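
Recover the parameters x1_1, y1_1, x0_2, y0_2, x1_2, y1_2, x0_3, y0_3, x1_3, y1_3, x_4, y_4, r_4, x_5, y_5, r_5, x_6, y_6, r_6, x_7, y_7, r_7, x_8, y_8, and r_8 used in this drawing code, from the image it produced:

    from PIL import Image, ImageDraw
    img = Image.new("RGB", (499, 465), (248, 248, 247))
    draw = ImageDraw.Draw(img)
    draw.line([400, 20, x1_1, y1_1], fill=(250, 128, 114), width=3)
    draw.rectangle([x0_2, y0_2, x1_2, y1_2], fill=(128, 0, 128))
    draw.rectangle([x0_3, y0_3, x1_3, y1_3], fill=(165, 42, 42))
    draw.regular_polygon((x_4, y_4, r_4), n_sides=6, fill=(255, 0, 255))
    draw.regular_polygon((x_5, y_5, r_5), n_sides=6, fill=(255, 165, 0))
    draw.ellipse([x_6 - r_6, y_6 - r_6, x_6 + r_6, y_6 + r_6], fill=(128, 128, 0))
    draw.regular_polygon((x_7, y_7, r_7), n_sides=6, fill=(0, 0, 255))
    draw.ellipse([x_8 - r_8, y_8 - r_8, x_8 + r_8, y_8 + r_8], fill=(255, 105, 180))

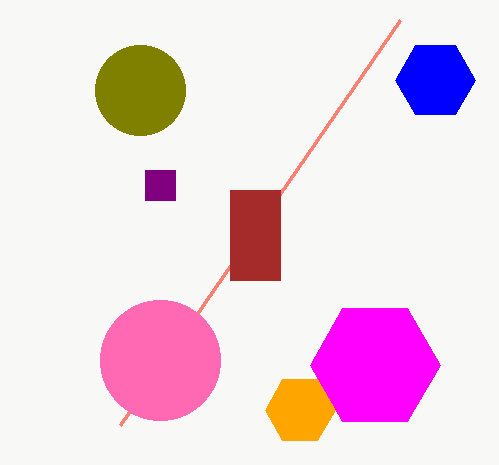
x1_1 = 120
y1_1 = 425
x0_2 = 145
y0_2 = 170
x1_2 = 175
y1_2 = 200
x0_3 = 230
y0_3 = 190
x1_3 = 280
y1_3 = 280
x_4 = 375
y_4 = 365
r_4 = 65
x_5 = 300
y_5 = 410
r_5 = 35
x_6 = 140
y_6 = 90
r_6 = 45
x_7 = 435
y_7 = 80
r_7 = 40
x_8 = 160
y_8 = 360
r_8 = 60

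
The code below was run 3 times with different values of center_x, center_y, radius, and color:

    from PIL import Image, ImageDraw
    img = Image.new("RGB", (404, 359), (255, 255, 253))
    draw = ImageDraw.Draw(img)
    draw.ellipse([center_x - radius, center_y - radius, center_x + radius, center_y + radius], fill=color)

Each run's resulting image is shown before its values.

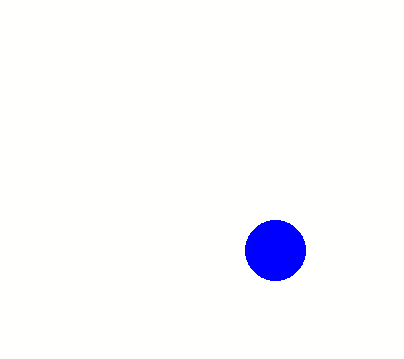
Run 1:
center_x = 275, center_y = 250, radius = 30, color = 'blue'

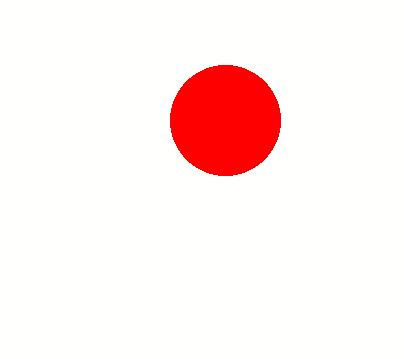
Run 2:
center_x = 225, center_y = 120, radius = 55, color = 'red'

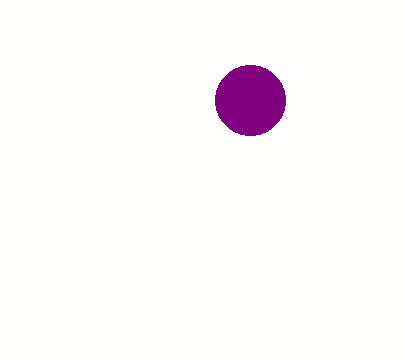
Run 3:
center_x = 250, center_y = 100, radius = 35, color = 'purple'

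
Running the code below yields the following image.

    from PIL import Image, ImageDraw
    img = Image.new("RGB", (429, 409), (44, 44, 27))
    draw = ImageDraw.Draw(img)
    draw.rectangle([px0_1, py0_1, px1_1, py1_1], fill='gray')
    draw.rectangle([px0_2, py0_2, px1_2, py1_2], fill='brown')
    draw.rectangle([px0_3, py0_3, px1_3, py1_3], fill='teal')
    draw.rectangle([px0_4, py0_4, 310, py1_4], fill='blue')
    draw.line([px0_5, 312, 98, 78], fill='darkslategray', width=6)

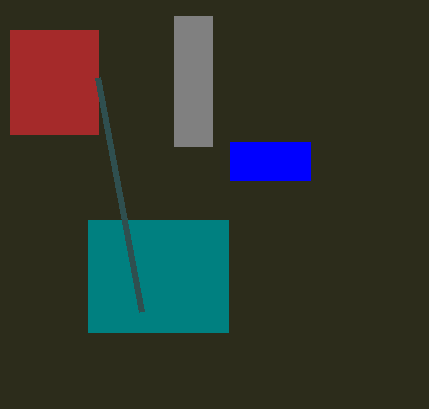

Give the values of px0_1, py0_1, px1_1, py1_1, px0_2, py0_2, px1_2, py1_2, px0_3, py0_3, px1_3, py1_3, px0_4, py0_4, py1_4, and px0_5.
px0_1 = 174; py0_1 = 16; px1_1 = 212; py1_1 = 146; px0_2 = 10; py0_2 = 30; px1_2 = 98; py1_2 = 134; px0_3 = 88; py0_3 = 220; px1_3 = 228; py1_3 = 332; px0_4 = 230; py0_4 = 142; py1_4 = 180; px0_5 = 142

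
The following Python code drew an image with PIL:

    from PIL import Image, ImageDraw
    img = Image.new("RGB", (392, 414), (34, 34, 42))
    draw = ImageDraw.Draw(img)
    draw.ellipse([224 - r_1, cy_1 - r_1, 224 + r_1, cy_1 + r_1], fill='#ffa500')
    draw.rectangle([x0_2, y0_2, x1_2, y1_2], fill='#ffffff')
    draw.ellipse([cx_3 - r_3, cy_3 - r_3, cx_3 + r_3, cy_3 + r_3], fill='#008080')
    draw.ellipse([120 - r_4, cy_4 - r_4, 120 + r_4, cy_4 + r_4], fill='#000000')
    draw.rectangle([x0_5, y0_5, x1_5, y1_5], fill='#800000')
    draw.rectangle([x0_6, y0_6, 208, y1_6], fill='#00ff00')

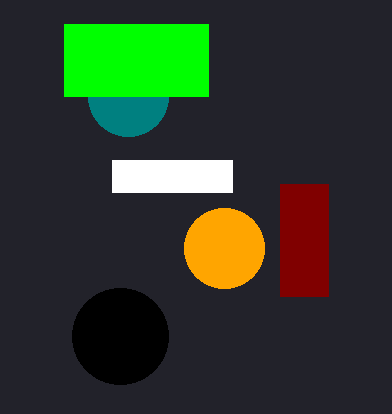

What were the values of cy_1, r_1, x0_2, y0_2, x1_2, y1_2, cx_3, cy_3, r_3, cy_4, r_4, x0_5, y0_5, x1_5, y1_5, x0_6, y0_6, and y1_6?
cy_1 = 248, r_1 = 40, x0_2 = 112, y0_2 = 160, x1_2 = 232, y1_2 = 192, cx_3 = 128, cy_3 = 96, r_3 = 40, cy_4 = 336, r_4 = 48, x0_5 = 280, y0_5 = 184, x1_5 = 328, y1_5 = 296, x0_6 = 64, y0_6 = 24, y1_6 = 96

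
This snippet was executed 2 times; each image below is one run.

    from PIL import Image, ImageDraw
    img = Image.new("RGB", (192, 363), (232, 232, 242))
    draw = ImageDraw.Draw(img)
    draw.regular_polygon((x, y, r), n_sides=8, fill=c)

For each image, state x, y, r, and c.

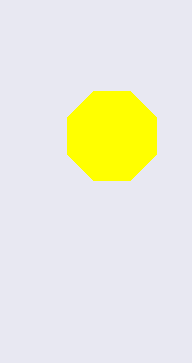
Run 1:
x = 112
y = 136
r = 48
c = 'yellow'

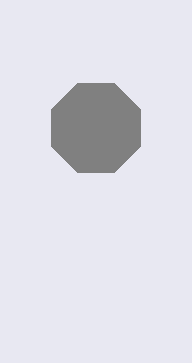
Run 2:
x = 96; y = 128; r = 48; c = 'gray'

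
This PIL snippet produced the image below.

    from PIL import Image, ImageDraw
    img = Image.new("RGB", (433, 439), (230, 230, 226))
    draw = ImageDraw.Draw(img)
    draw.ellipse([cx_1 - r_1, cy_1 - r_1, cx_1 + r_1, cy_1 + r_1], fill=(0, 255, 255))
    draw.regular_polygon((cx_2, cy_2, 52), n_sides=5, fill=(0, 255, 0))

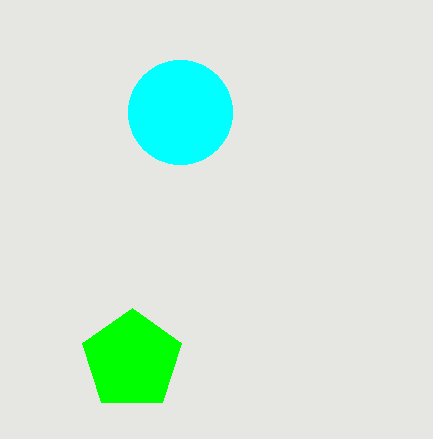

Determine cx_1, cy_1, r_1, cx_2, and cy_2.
cx_1 = 180; cy_1 = 112; r_1 = 52; cx_2 = 132; cy_2 = 360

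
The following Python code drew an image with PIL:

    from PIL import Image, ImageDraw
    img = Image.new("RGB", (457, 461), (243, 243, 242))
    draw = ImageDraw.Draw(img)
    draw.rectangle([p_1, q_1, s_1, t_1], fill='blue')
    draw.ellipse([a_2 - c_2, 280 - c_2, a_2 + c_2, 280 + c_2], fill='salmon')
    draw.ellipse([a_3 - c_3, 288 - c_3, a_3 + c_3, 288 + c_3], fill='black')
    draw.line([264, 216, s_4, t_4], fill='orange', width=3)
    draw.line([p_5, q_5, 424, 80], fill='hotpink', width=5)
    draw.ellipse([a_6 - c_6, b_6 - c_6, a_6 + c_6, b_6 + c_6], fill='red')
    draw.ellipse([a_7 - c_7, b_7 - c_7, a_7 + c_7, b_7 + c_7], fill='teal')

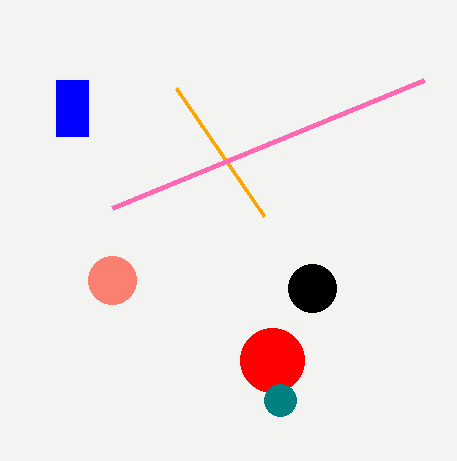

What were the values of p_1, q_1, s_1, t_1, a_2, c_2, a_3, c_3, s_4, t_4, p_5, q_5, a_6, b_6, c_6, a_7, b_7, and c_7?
p_1 = 56
q_1 = 80
s_1 = 88
t_1 = 136
a_2 = 112
c_2 = 24
a_3 = 312
c_3 = 24
s_4 = 176
t_4 = 88
p_5 = 112
q_5 = 208
a_6 = 272
b_6 = 360
c_6 = 32
a_7 = 280
b_7 = 400
c_7 = 16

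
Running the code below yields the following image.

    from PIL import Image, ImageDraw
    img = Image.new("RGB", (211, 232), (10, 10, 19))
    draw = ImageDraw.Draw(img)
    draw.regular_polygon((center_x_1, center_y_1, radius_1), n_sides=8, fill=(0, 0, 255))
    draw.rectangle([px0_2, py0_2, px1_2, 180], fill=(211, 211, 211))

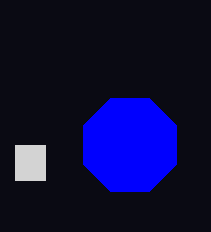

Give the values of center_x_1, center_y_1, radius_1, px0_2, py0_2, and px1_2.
center_x_1 = 130, center_y_1 = 145, radius_1 = 50, px0_2 = 15, py0_2 = 145, px1_2 = 45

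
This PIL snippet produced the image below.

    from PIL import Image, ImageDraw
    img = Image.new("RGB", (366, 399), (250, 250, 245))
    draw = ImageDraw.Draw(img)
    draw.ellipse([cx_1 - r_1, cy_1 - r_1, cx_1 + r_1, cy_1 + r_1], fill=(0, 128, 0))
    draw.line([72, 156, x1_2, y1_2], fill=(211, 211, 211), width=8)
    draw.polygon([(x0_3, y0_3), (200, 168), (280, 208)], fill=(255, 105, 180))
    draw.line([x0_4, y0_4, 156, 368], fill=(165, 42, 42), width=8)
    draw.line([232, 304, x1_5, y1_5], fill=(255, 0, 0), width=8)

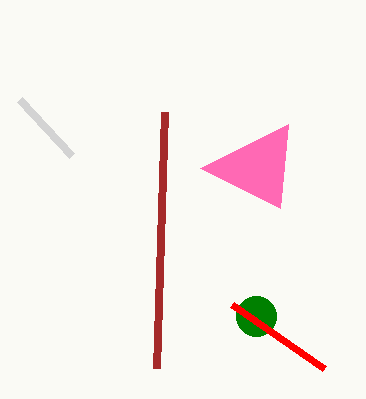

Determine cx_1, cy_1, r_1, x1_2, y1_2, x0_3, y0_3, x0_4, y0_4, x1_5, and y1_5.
cx_1 = 256; cy_1 = 316; r_1 = 20; x1_2 = 20; y1_2 = 100; x0_3 = 288; y0_3 = 124; x0_4 = 164; y0_4 = 112; x1_5 = 324; y1_5 = 368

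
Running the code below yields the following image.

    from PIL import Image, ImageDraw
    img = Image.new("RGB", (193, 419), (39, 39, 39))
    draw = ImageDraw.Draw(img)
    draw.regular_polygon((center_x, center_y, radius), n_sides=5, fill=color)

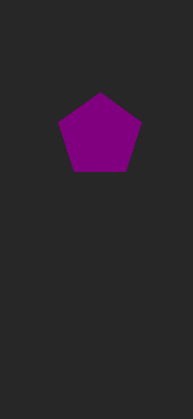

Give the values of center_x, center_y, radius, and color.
center_x = 100; center_y = 136; radius = 44; color = 'purple'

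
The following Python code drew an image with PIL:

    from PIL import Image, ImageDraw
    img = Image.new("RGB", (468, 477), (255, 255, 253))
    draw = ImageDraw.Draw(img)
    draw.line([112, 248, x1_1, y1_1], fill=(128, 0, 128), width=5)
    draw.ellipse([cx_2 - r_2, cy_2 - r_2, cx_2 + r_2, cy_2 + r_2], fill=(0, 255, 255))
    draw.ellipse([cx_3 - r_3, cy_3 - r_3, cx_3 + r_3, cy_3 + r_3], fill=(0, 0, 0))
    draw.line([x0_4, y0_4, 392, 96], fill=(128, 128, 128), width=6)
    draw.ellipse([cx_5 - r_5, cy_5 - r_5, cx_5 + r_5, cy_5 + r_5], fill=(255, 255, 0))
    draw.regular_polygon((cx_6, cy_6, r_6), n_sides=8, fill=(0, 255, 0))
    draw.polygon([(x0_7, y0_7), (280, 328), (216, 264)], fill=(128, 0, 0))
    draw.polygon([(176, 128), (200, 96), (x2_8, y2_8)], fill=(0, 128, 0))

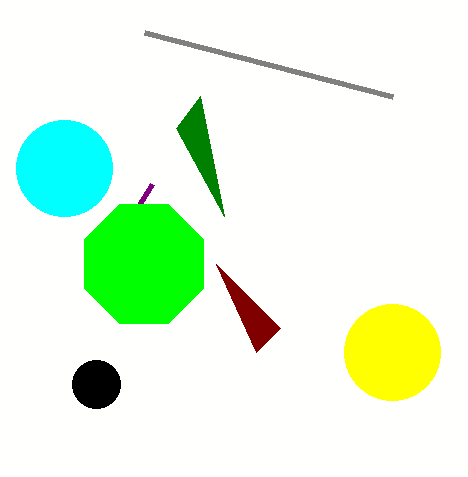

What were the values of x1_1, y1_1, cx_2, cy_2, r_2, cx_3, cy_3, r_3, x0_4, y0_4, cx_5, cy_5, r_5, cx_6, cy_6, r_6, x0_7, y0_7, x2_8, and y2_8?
x1_1 = 152, y1_1 = 184, cx_2 = 64, cy_2 = 168, r_2 = 48, cx_3 = 96, cy_3 = 384, r_3 = 24, x0_4 = 144, y0_4 = 32, cx_5 = 392, cy_5 = 352, r_5 = 48, cx_6 = 144, cy_6 = 264, r_6 = 64, x0_7 = 256, y0_7 = 352, x2_8 = 224, y2_8 = 216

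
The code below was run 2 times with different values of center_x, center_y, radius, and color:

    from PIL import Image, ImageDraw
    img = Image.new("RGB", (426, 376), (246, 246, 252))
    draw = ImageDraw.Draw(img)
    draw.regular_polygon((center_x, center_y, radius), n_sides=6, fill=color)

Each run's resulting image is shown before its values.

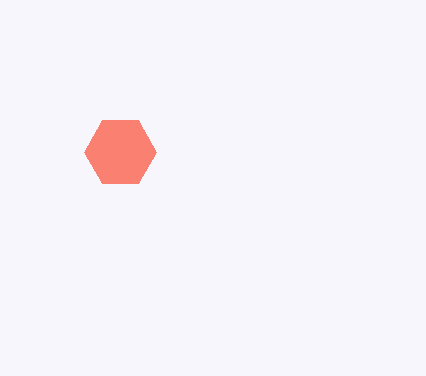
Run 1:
center_x = 120
center_y = 152
radius = 36
color = 'salmon'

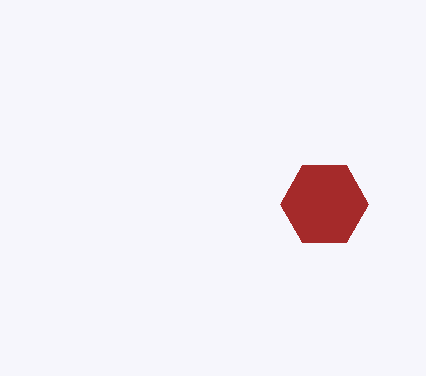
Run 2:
center_x = 324, center_y = 204, radius = 44, color = 'brown'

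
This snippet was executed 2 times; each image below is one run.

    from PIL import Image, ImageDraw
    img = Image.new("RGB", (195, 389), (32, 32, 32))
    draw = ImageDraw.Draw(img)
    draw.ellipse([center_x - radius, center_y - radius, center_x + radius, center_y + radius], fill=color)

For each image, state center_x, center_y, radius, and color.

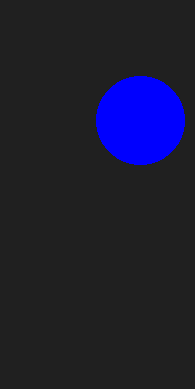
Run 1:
center_x = 140; center_y = 120; radius = 44; color = 'blue'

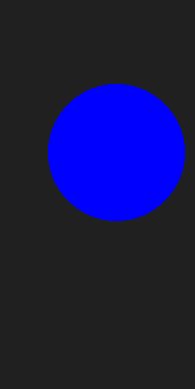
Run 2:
center_x = 116, center_y = 152, radius = 68, color = 'blue'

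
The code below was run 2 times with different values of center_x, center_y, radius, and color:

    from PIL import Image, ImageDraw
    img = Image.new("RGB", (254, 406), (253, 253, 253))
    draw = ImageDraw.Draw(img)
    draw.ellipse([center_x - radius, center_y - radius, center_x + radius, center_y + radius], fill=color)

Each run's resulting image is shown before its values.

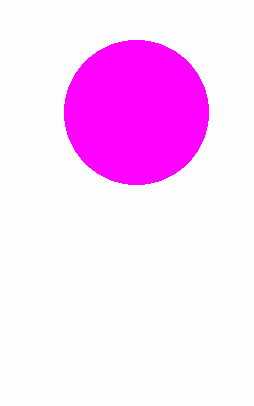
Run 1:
center_x = 136
center_y = 112
radius = 72
color = 'magenta'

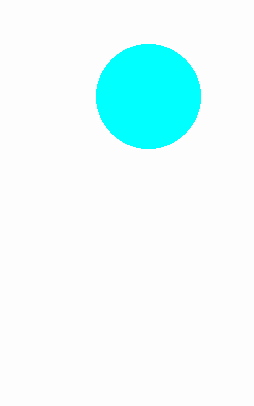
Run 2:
center_x = 148; center_y = 96; radius = 52; color = 'cyan'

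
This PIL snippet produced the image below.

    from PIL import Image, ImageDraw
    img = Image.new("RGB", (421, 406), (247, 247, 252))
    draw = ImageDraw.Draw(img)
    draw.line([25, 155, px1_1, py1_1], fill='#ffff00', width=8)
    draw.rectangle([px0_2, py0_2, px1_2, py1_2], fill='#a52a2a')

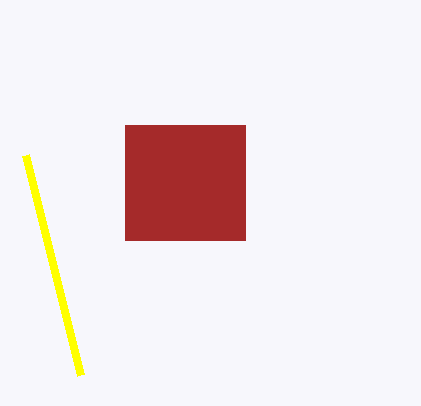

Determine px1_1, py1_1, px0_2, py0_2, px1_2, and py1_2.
px1_1 = 80, py1_1 = 375, px0_2 = 125, py0_2 = 125, px1_2 = 245, py1_2 = 240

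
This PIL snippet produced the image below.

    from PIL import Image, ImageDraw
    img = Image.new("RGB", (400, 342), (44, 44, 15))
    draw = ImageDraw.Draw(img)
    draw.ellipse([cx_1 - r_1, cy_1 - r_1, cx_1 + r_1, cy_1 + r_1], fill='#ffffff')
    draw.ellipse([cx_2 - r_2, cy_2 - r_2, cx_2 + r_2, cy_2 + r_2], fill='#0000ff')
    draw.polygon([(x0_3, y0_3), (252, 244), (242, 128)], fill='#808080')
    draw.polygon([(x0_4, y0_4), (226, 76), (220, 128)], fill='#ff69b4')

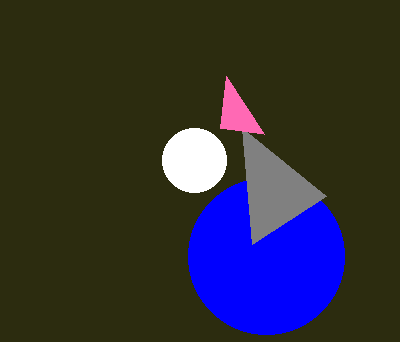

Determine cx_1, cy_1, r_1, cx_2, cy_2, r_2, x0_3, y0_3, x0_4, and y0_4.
cx_1 = 194; cy_1 = 160; r_1 = 32; cx_2 = 266; cy_2 = 256; r_2 = 78; x0_3 = 326; y0_3 = 196; x0_4 = 264; y0_4 = 134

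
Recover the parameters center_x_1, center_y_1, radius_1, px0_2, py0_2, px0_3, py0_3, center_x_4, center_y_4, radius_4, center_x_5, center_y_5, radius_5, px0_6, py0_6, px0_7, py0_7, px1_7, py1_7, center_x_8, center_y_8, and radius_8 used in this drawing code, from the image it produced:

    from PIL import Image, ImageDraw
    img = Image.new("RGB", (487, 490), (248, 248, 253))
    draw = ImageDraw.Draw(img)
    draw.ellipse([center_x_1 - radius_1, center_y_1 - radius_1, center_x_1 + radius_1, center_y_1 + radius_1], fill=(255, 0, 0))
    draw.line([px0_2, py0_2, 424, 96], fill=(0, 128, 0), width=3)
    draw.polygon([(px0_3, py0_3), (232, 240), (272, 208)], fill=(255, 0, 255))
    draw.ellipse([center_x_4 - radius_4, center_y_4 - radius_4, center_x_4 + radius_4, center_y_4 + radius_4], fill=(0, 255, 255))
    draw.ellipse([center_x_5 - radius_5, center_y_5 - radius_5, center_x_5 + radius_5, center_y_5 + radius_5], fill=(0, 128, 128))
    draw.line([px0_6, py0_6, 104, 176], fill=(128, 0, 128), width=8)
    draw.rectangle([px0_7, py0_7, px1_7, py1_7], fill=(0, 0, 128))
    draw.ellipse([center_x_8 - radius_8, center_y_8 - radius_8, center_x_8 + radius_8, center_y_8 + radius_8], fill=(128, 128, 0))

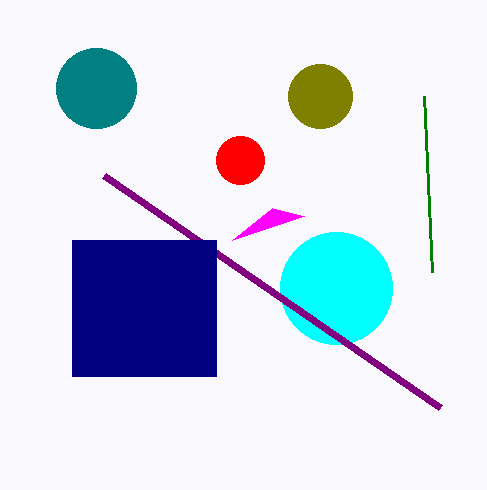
center_x_1 = 240
center_y_1 = 160
radius_1 = 24
px0_2 = 432
py0_2 = 272
px0_3 = 304
py0_3 = 216
center_x_4 = 336
center_y_4 = 288
radius_4 = 56
center_x_5 = 96
center_y_5 = 88
radius_5 = 40
px0_6 = 440
py0_6 = 408
px0_7 = 72
py0_7 = 240
px1_7 = 216
py1_7 = 376
center_x_8 = 320
center_y_8 = 96
radius_8 = 32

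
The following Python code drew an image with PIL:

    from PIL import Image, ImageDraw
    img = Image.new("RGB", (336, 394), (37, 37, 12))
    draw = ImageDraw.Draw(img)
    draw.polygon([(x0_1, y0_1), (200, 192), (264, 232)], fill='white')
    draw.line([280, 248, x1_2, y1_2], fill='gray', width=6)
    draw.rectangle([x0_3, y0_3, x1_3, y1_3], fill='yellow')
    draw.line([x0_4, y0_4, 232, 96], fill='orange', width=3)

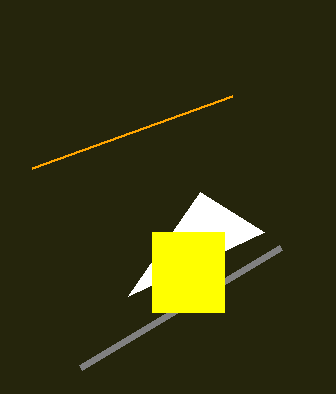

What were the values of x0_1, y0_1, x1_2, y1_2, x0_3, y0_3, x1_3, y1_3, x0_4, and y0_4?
x0_1 = 128; y0_1 = 296; x1_2 = 80; y1_2 = 368; x0_3 = 152; y0_3 = 232; x1_3 = 224; y1_3 = 312; x0_4 = 32; y0_4 = 168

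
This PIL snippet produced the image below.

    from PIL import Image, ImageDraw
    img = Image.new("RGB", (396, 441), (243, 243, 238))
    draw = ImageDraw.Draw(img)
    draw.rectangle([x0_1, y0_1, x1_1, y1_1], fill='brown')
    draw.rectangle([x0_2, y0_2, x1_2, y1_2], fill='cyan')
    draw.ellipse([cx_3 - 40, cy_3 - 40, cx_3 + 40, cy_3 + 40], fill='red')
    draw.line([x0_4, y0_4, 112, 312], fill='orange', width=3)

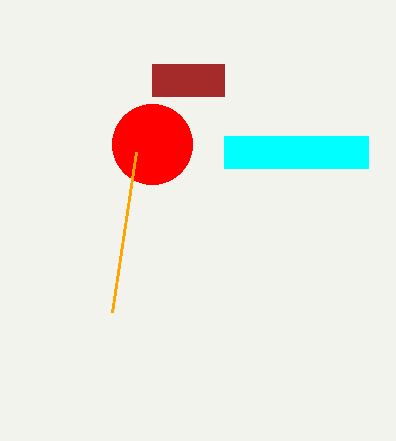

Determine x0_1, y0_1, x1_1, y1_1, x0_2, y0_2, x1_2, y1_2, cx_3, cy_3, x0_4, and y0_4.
x0_1 = 152, y0_1 = 64, x1_1 = 224, y1_1 = 96, x0_2 = 224, y0_2 = 136, x1_2 = 368, y1_2 = 168, cx_3 = 152, cy_3 = 144, x0_4 = 136, y0_4 = 152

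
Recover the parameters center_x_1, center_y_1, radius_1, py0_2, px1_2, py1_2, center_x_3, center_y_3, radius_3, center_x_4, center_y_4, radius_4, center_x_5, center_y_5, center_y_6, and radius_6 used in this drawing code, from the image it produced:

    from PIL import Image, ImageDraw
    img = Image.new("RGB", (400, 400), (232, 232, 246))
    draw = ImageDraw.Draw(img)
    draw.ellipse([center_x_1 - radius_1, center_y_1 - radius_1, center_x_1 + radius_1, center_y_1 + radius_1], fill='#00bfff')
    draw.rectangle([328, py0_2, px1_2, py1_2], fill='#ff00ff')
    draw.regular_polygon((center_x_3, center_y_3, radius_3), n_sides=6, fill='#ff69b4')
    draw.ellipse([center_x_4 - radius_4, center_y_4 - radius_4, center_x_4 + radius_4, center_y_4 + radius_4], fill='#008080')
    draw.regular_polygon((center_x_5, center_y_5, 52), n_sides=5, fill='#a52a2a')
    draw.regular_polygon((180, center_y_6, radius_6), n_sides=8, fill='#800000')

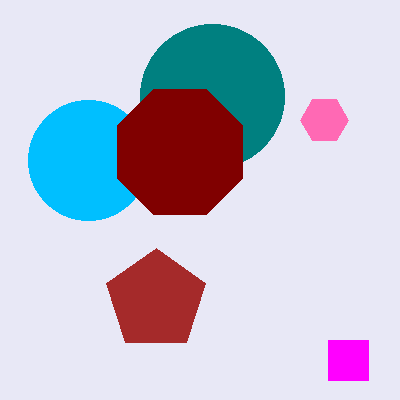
center_x_1 = 88, center_y_1 = 160, radius_1 = 60, py0_2 = 340, px1_2 = 368, py1_2 = 380, center_x_3 = 324, center_y_3 = 120, radius_3 = 24, center_x_4 = 212, center_y_4 = 96, radius_4 = 72, center_x_5 = 156, center_y_5 = 300, center_y_6 = 152, radius_6 = 68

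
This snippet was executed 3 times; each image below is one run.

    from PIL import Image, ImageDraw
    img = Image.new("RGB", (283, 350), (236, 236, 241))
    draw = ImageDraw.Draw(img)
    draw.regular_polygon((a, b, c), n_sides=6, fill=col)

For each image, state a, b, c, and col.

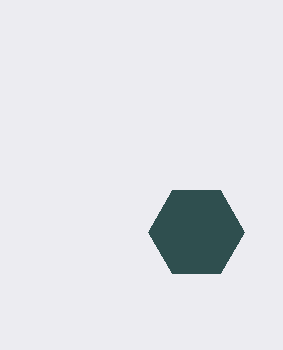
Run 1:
a = 196
b = 232
c = 48
col = 'darkslategray'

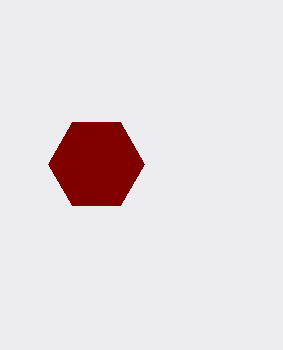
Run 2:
a = 96
b = 164
c = 48
col = 'maroon'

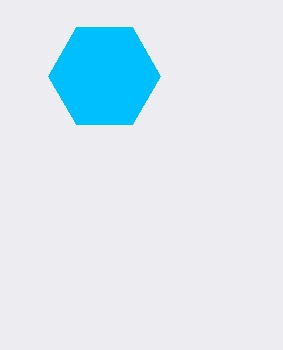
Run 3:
a = 104
b = 76
c = 56
col = 'deepskyblue'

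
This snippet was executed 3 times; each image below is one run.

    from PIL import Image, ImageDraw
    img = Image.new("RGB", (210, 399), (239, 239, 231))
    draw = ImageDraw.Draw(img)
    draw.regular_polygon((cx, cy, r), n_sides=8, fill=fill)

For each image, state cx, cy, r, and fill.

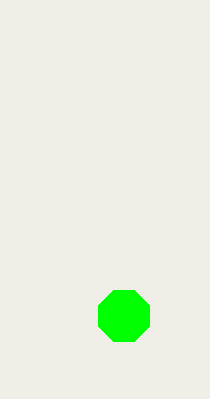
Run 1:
cx = 124, cy = 316, r = 28, fill = 'lime'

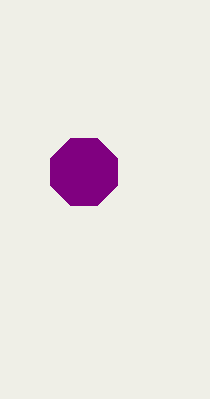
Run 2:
cx = 84
cy = 172
r = 36
fill = 'purple'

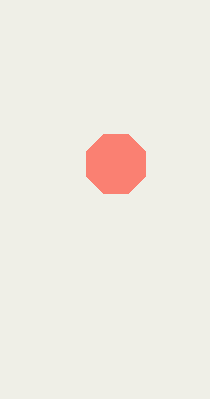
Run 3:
cx = 116
cy = 164
r = 32
fill = 'salmon'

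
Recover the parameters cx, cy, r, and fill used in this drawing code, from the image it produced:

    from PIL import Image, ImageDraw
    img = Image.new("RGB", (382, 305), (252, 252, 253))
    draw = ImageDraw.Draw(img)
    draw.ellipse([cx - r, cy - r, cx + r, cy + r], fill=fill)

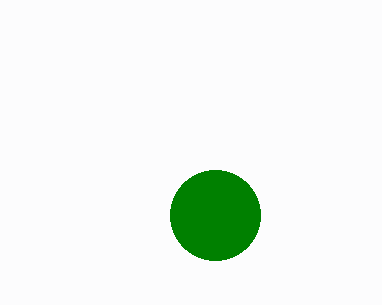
cx = 215, cy = 215, r = 45, fill = 'green'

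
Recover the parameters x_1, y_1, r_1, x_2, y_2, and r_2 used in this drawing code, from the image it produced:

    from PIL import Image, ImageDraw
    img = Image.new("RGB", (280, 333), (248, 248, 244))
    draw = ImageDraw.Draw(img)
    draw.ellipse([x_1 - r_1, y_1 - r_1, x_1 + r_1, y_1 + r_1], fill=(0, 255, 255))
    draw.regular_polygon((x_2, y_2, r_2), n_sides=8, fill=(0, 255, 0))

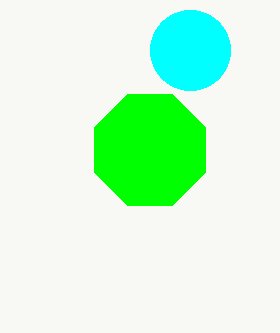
x_1 = 190; y_1 = 50; r_1 = 40; x_2 = 150; y_2 = 150; r_2 = 60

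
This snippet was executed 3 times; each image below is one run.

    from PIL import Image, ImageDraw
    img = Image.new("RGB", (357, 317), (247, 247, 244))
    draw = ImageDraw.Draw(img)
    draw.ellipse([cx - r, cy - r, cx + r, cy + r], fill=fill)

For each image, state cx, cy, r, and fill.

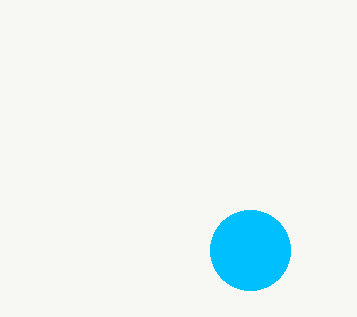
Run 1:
cx = 250
cy = 250
r = 40
fill = 'deepskyblue'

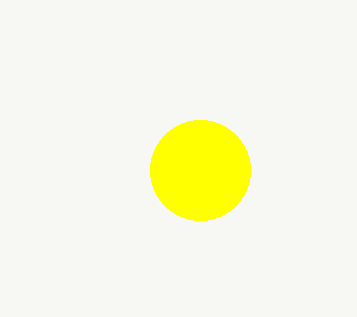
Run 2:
cx = 200, cy = 170, r = 50, fill = 'yellow'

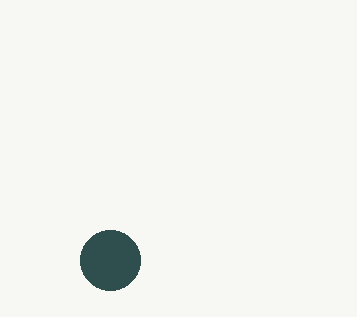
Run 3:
cx = 110; cy = 260; r = 30; fill = 'darkslategray'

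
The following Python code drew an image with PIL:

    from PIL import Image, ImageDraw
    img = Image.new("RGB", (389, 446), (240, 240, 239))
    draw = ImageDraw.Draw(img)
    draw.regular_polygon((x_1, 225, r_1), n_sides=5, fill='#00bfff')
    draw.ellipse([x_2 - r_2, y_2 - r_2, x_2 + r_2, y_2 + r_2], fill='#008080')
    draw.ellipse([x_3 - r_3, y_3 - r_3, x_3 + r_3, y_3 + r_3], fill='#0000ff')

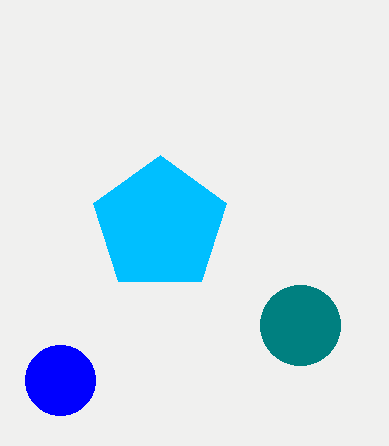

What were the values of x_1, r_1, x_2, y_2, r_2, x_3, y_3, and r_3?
x_1 = 160
r_1 = 70
x_2 = 300
y_2 = 325
r_2 = 40
x_3 = 60
y_3 = 380
r_3 = 35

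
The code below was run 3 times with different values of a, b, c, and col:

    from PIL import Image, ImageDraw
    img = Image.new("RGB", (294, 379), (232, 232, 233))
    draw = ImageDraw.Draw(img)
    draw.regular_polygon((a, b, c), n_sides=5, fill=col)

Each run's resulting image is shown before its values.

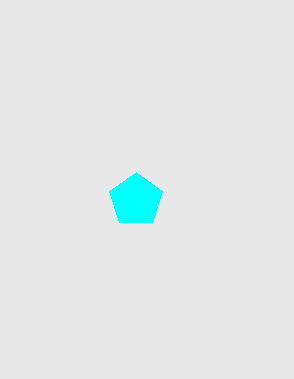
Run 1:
a = 136
b = 200
c = 28
col = 'cyan'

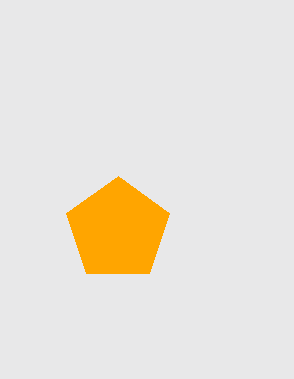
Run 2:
a = 118, b = 230, c = 54, col = 'orange'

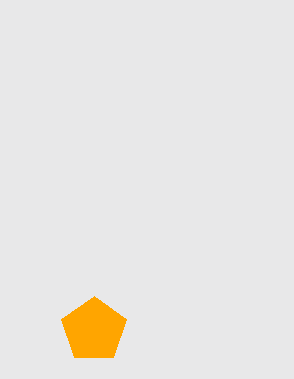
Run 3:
a = 94
b = 330
c = 34
col = 'orange'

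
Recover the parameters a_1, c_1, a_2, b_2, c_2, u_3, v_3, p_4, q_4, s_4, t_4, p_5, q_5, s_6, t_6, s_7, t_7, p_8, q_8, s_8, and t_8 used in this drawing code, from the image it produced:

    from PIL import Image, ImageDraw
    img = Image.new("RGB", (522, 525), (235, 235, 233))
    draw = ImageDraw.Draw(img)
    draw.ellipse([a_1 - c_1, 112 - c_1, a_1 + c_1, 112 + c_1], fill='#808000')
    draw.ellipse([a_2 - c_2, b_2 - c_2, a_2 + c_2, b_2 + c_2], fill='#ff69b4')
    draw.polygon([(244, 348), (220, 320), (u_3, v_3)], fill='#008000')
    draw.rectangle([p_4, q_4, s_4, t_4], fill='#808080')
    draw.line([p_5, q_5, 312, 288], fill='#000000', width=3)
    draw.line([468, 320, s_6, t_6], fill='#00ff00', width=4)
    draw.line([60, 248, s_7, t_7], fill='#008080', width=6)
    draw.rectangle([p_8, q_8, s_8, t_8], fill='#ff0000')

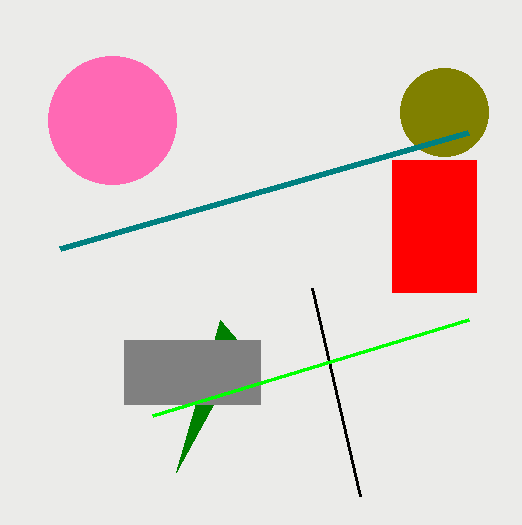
a_1 = 444, c_1 = 44, a_2 = 112, b_2 = 120, c_2 = 64, u_3 = 176, v_3 = 472, p_4 = 124, q_4 = 340, s_4 = 260, t_4 = 404, p_5 = 360, q_5 = 496, s_6 = 152, t_6 = 416, s_7 = 468, t_7 = 132, p_8 = 392, q_8 = 160, s_8 = 476, t_8 = 292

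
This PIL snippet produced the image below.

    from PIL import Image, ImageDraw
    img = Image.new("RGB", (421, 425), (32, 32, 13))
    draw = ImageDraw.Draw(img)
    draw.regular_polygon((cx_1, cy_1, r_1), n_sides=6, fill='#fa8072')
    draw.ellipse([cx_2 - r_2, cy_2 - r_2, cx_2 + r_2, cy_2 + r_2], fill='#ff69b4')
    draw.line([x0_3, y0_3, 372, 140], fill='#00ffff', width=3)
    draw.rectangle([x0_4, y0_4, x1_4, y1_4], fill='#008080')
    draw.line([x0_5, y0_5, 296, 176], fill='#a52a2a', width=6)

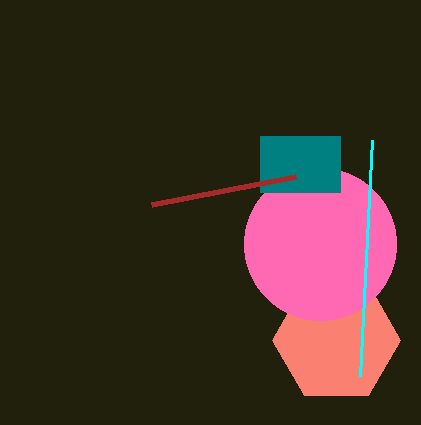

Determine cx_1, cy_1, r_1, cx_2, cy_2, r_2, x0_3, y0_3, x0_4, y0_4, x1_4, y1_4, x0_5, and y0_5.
cx_1 = 336
cy_1 = 340
r_1 = 64
cx_2 = 320
cy_2 = 244
r_2 = 76
x0_3 = 360
y0_3 = 376
x0_4 = 260
y0_4 = 136
x1_4 = 340
y1_4 = 192
x0_5 = 152
y0_5 = 204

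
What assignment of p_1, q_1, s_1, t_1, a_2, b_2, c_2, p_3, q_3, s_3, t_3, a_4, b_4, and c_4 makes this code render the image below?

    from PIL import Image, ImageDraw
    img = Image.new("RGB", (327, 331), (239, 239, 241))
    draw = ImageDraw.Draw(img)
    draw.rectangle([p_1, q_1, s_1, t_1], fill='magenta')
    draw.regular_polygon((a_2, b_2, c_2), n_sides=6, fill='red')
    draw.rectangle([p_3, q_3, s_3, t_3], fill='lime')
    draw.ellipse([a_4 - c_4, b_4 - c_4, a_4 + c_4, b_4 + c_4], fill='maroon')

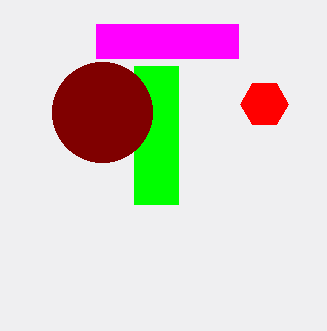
p_1 = 96, q_1 = 24, s_1 = 238, t_1 = 58, a_2 = 264, b_2 = 104, c_2 = 24, p_3 = 134, q_3 = 66, s_3 = 178, t_3 = 204, a_4 = 102, b_4 = 112, c_4 = 50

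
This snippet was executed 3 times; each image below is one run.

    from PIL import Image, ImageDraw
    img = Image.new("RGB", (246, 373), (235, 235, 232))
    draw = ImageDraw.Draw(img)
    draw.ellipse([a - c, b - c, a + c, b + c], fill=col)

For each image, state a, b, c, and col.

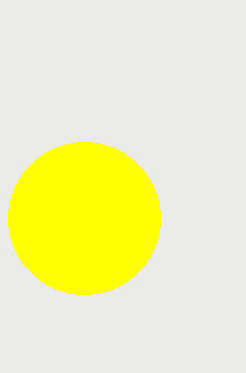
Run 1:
a = 84
b = 218
c = 76
col = 'yellow'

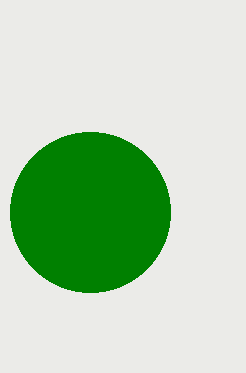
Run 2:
a = 90
b = 212
c = 80
col = 'green'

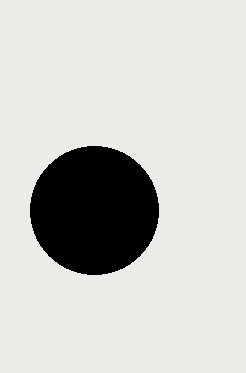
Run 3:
a = 94, b = 210, c = 64, col = 'black'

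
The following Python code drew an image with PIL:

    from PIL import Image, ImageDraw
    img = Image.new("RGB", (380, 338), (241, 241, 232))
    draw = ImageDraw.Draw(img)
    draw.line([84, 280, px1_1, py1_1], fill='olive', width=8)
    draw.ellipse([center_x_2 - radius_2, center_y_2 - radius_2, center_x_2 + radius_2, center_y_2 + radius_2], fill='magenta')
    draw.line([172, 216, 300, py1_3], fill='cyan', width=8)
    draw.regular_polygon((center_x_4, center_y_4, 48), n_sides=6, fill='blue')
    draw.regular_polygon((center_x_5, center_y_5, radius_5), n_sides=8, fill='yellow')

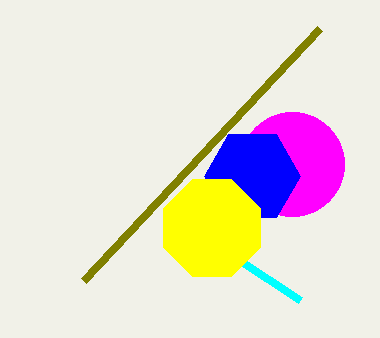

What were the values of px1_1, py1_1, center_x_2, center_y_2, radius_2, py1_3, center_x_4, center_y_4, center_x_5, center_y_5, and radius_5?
px1_1 = 320; py1_1 = 28; center_x_2 = 292; center_y_2 = 164; radius_2 = 52; py1_3 = 300; center_x_4 = 252; center_y_4 = 176; center_x_5 = 212; center_y_5 = 228; radius_5 = 52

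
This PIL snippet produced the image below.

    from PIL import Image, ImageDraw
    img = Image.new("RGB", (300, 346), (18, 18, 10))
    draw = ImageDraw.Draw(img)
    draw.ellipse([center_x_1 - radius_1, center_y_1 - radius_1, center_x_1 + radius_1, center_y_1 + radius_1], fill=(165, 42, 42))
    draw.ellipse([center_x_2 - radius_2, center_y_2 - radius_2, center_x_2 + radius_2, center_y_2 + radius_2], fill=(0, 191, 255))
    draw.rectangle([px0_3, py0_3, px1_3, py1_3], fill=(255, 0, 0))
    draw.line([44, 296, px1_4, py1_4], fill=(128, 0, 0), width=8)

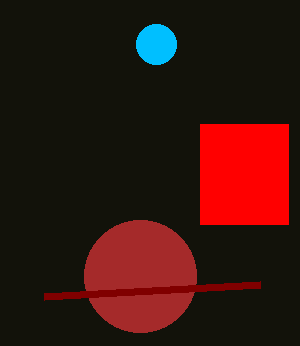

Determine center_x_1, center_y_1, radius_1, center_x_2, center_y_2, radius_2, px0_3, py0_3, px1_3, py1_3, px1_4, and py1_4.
center_x_1 = 140, center_y_1 = 276, radius_1 = 56, center_x_2 = 156, center_y_2 = 44, radius_2 = 20, px0_3 = 200, py0_3 = 124, px1_3 = 288, py1_3 = 224, px1_4 = 260, py1_4 = 284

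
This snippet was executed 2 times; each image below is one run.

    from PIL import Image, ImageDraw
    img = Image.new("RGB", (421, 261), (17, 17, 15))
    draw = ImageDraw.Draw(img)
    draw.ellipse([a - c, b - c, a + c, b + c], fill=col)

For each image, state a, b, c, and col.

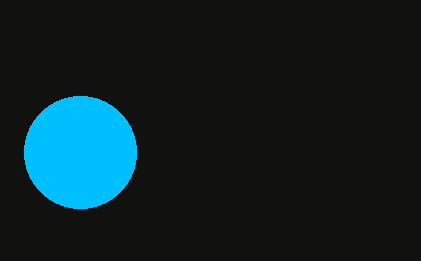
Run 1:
a = 80
b = 152
c = 56
col = 'deepskyblue'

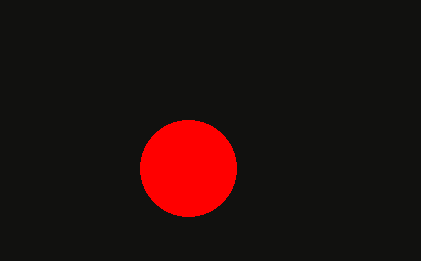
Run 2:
a = 188, b = 168, c = 48, col = 'red'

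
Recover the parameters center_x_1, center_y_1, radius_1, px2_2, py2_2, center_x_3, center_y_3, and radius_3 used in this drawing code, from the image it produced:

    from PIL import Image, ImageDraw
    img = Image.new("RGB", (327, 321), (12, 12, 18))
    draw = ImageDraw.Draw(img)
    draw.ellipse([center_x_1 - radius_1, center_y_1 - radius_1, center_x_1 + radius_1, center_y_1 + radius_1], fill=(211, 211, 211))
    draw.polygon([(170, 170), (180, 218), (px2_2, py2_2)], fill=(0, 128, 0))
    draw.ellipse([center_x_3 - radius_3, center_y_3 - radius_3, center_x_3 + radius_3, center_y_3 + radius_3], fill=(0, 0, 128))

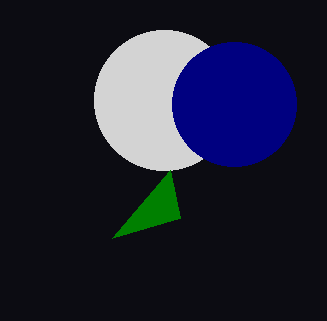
center_x_1 = 164
center_y_1 = 100
radius_1 = 70
px2_2 = 112
py2_2 = 238
center_x_3 = 234
center_y_3 = 104
radius_3 = 62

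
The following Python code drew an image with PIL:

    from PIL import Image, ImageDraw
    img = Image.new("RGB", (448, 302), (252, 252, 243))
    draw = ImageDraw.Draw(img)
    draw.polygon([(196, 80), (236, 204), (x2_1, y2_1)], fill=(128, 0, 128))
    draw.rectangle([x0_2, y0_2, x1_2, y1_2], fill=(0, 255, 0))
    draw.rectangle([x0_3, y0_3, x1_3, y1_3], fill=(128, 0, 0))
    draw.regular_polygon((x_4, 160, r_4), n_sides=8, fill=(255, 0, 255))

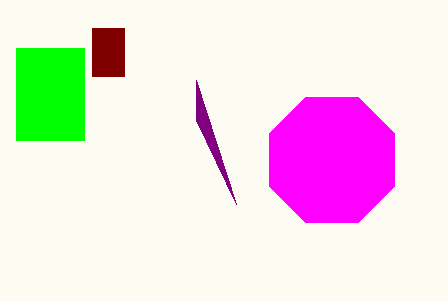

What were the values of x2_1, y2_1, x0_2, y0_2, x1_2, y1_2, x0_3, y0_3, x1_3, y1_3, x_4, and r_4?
x2_1 = 196
y2_1 = 120
x0_2 = 16
y0_2 = 48
x1_2 = 84
y1_2 = 140
x0_3 = 92
y0_3 = 28
x1_3 = 124
y1_3 = 76
x_4 = 332
r_4 = 68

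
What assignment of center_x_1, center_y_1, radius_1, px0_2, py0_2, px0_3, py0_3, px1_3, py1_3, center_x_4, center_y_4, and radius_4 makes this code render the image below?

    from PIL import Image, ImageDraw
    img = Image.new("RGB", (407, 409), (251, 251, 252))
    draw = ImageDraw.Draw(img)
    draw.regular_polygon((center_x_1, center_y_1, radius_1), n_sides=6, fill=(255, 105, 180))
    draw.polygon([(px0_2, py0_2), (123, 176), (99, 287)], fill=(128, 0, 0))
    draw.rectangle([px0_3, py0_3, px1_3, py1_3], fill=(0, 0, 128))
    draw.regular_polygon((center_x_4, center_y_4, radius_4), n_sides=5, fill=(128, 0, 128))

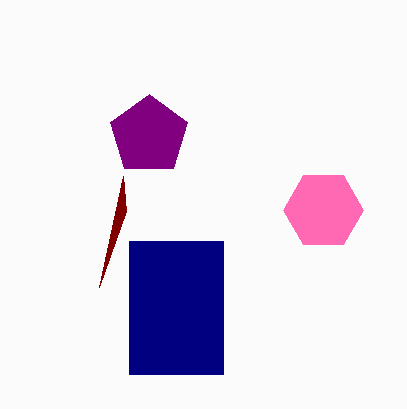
center_x_1 = 323; center_y_1 = 210; radius_1 = 40; px0_2 = 126; py0_2 = 211; px0_3 = 129; py0_3 = 241; px1_3 = 223; py1_3 = 374; center_x_4 = 149; center_y_4 = 135; radius_4 = 41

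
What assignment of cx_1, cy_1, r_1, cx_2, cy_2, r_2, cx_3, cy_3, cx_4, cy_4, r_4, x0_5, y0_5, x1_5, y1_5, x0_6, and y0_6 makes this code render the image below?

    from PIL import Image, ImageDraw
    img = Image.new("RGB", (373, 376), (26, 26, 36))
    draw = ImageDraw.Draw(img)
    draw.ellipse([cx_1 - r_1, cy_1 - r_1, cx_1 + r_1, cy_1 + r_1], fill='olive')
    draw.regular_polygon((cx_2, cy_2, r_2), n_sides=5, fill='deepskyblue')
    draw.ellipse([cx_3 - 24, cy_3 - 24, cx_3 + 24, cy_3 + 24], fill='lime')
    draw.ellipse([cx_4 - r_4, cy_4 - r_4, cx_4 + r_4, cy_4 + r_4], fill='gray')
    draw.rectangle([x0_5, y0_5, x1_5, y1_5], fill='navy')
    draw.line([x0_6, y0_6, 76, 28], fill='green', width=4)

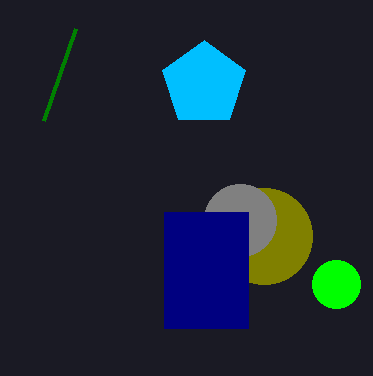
cx_1 = 264
cy_1 = 236
r_1 = 48
cx_2 = 204
cy_2 = 84
r_2 = 44
cx_3 = 336
cy_3 = 284
cx_4 = 240
cy_4 = 220
r_4 = 36
x0_5 = 164
y0_5 = 212
x1_5 = 248
y1_5 = 328
x0_6 = 44
y0_6 = 120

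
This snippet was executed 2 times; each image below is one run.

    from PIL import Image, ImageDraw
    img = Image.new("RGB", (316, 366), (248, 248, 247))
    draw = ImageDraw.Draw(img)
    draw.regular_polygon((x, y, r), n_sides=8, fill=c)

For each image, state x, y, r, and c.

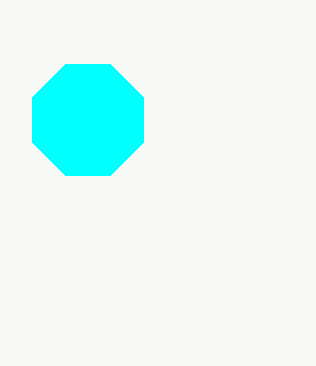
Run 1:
x = 88, y = 120, r = 60, c = 'cyan'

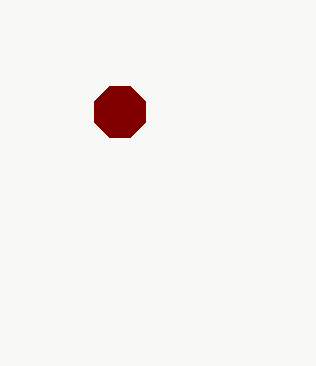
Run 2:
x = 120; y = 112; r = 28; c = 'maroon'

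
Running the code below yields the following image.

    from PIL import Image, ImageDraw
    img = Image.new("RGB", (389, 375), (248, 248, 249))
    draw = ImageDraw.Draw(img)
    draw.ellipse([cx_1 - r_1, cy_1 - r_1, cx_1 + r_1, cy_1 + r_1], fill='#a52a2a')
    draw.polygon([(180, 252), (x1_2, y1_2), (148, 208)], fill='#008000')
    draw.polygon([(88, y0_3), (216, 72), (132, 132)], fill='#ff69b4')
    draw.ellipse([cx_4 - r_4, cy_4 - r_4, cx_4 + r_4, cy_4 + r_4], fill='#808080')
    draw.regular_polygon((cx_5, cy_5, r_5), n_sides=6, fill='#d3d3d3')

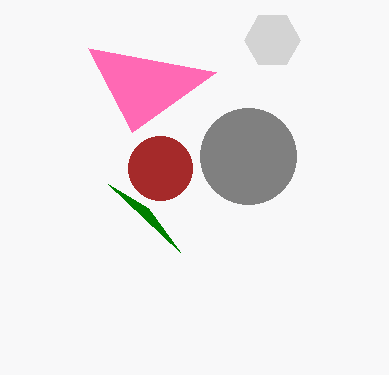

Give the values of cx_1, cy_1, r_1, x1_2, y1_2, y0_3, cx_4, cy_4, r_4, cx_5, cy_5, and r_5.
cx_1 = 160; cy_1 = 168; r_1 = 32; x1_2 = 108; y1_2 = 184; y0_3 = 48; cx_4 = 248; cy_4 = 156; r_4 = 48; cx_5 = 272; cy_5 = 40; r_5 = 28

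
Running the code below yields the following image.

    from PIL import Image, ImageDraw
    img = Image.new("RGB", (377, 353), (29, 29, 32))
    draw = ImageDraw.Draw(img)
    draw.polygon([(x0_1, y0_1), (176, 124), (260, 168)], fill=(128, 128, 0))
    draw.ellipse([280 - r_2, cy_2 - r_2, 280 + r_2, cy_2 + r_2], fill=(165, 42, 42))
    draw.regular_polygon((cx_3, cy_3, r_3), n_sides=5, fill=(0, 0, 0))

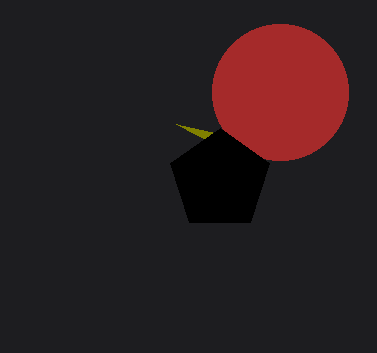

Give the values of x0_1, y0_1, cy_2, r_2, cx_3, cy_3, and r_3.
x0_1 = 212; y0_1 = 132; cy_2 = 92; r_2 = 68; cx_3 = 220; cy_3 = 180; r_3 = 52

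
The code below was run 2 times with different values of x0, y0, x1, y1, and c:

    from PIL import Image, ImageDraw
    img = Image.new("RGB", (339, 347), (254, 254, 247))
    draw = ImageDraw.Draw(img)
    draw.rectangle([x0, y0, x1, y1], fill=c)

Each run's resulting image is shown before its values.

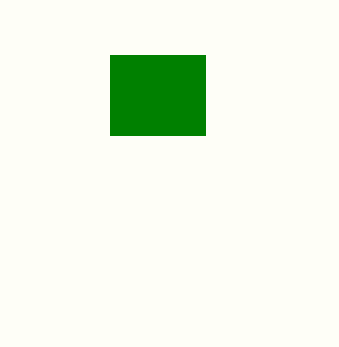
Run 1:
x0 = 110, y0 = 55, x1 = 205, y1 = 135, c = 'green'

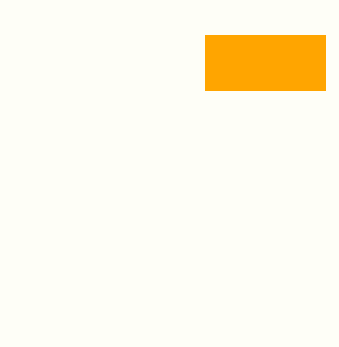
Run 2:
x0 = 205, y0 = 35, x1 = 325, y1 = 90, c = 'orange'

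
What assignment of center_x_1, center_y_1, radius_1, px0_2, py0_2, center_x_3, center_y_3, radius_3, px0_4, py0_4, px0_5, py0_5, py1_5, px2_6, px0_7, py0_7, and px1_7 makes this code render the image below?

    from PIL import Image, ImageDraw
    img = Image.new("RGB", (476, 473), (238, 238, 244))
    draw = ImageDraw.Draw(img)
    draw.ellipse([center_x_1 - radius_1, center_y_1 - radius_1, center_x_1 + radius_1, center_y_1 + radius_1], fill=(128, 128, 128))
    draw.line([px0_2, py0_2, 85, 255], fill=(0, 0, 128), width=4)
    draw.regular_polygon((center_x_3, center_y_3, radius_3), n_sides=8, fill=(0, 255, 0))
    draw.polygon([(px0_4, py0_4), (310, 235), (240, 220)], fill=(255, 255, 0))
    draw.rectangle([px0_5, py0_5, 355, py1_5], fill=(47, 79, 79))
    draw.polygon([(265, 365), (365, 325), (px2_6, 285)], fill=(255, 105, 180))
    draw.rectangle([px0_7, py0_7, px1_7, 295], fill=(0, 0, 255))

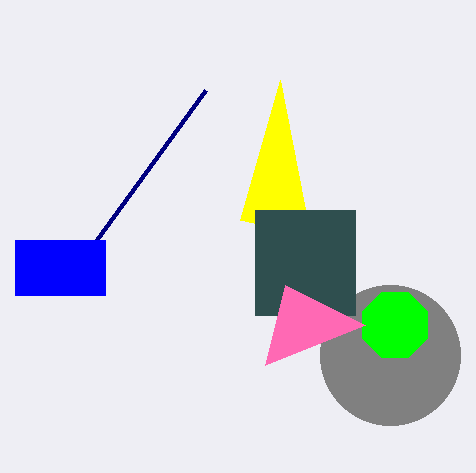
center_x_1 = 390; center_y_1 = 355; radius_1 = 70; px0_2 = 205; py0_2 = 90; center_x_3 = 395; center_y_3 = 325; radius_3 = 35; px0_4 = 280; py0_4 = 80; px0_5 = 255; py0_5 = 210; py1_5 = 315; px2_6 = 285; px0_7 = 15; py0_7 = 240; px1_7 = 105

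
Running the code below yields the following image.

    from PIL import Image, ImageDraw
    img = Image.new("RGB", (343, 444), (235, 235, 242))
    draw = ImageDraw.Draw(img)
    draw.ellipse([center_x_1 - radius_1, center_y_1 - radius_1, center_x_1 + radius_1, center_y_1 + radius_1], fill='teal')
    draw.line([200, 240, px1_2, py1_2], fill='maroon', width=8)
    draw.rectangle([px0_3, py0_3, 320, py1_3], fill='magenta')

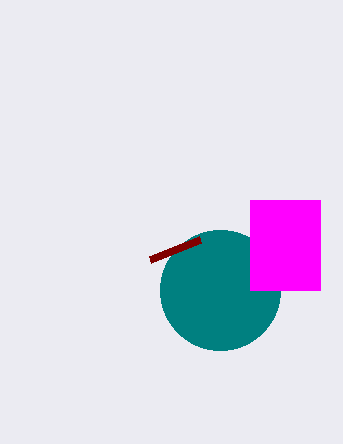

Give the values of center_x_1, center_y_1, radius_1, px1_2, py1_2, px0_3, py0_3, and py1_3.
center_x_1 = 220, center_y_1 = 290, radius_1 = 60, px1_2 = 150, py1_2 = 260, px0_3 = 250, py0_3 = 200, py1_3 = 290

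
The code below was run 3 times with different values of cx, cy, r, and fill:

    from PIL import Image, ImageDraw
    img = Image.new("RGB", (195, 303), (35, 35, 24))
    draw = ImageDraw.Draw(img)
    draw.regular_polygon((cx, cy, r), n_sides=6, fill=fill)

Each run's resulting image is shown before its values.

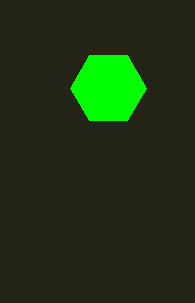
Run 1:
cx = 108
cy = 88
r = 38
fill = 'lime'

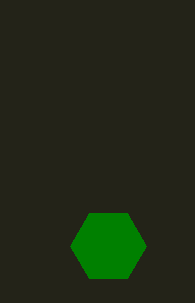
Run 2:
cx = 108; cy = 246; r = 38; fill = 'green'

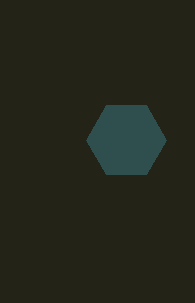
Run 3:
cx = 126
cy = 140
r = 40
fill = 'darkslategray'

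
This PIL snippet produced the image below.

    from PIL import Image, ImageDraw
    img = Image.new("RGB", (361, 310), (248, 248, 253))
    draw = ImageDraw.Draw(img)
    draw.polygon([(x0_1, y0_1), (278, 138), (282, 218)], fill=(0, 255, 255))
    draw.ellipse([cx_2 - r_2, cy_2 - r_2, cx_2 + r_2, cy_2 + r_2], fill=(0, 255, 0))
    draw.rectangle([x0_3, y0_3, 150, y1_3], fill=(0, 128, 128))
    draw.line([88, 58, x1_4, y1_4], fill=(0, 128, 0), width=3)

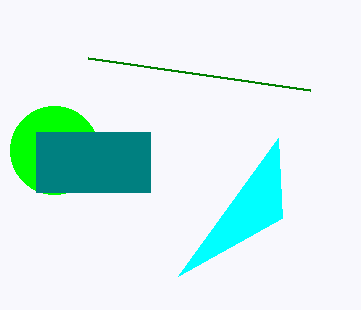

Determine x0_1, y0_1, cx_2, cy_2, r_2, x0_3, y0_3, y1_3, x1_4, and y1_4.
x0_1 = 178, y0_1 = 276, cx_2 = 54, cy_2 = 150, r_2 = 44, x0_3 = 36, y0_3 = 132, y1_3 = 192, x1_4 = 310, y1_4 = 90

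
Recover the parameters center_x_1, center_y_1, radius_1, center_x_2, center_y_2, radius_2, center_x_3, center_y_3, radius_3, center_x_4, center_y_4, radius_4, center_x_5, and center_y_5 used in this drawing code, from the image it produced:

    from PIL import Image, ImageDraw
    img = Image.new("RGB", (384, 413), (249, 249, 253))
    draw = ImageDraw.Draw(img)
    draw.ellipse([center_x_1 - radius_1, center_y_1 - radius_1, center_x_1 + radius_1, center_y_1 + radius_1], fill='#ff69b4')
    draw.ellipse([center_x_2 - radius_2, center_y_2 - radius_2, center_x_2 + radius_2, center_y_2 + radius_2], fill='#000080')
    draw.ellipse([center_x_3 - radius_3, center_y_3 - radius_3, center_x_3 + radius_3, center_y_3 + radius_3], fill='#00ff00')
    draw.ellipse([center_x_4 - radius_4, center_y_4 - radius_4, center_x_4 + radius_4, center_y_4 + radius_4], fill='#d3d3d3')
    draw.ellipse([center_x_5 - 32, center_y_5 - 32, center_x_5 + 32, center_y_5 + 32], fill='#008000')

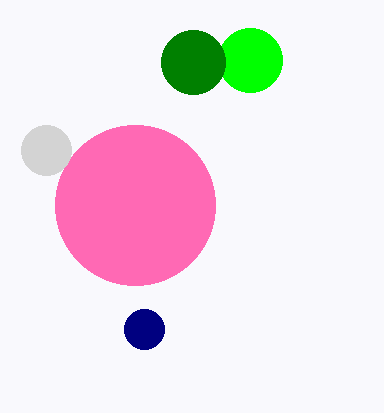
center_x_1 = 135; center_y_1 = 205; radius_1 = 80; center_x_2 = 144; center_y_2 = 329; radius_2 = 20; center_x_3 = 250; center_y_3 = 60; radius_3 = 32; center_x_4 = 46; center_y_4 = 150; radius_4 = 25; center_x_5 = 193; center_y_5 = 62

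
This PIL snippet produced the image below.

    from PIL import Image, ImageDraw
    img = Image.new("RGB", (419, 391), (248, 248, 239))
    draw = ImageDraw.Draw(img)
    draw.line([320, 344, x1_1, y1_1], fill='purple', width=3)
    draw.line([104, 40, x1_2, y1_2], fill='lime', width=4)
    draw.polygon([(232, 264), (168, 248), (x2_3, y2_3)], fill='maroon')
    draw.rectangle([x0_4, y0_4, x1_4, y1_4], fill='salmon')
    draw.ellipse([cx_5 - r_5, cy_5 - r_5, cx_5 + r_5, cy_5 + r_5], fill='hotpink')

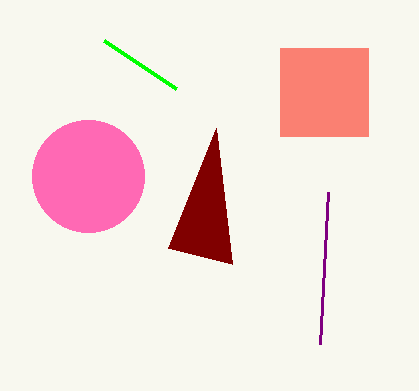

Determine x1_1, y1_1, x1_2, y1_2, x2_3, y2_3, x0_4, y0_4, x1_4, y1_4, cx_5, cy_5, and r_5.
x1_1 = 328
y1_1 = 192
x1_2 = 176
y1_2 = 88
x2_3 = 216
y2_3 = 128
x0_4 = 280
y0_4 = 48
x1_4 = 368
y1_4 = 136
cx_5 = 88
cy_5 = 176
r_5 = 56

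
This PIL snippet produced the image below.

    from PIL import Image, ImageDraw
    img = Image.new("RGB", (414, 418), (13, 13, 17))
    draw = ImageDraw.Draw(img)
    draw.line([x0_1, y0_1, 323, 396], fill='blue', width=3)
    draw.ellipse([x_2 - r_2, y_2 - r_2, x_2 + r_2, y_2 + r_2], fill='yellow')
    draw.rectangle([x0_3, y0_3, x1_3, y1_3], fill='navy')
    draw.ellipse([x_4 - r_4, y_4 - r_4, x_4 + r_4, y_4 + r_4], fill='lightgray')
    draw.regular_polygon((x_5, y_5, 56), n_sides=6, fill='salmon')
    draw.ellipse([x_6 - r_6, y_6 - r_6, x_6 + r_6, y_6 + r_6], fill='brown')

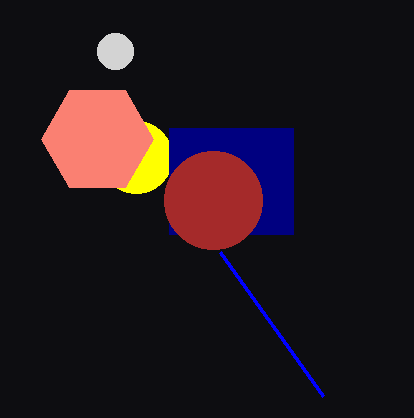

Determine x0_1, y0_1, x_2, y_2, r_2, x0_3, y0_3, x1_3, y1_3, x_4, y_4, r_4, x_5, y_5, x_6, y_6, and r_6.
x0_1 = 220, y0_1 = 252, x_2 = 136, y_2 = 157, r_2 = 36, x0_3 = 169, y0_3 = 128, x1_3 = 293, y1_3 = 234, x_4 = 115, y_4 = 51, r_4 = 18, x_5 = 97, y_5 = 139, x_6 = 213, y_6 = 200, r_6 = 49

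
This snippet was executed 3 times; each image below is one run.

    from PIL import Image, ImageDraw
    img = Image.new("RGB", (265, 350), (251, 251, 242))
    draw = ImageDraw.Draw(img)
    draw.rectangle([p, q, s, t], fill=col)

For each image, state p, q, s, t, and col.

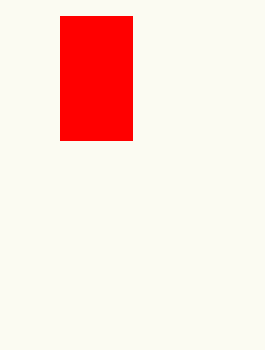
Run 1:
p = 60, q = 16, s = 132, t = 140, col = 'red'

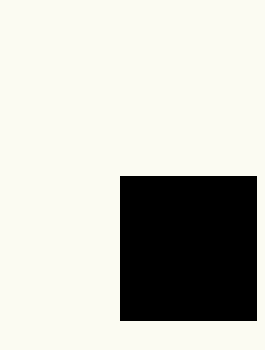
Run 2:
p = 120, q = 176, s = 256, t = 320, col = 'black'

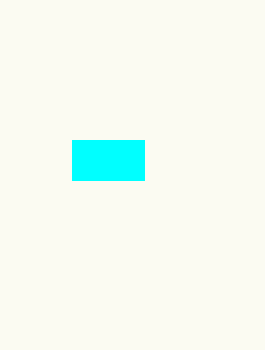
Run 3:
p = 72
q = 140
s = 144
t = 180
col = 'cyan'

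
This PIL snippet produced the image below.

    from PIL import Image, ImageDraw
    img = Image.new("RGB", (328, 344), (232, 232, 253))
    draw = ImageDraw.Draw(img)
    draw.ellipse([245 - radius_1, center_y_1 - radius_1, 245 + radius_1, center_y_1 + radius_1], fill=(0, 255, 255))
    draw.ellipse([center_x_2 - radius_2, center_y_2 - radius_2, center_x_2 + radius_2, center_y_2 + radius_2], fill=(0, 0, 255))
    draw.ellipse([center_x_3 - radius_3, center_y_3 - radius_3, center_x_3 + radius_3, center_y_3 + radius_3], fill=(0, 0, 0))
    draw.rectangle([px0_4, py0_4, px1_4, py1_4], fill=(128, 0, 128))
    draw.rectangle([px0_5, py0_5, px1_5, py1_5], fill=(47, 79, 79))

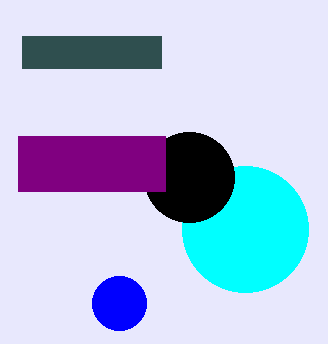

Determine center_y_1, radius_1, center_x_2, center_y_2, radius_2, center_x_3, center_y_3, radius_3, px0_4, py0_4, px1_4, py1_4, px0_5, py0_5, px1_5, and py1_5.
center_y_1 = 229
radius_1 = 63
center_x_2 = 119
center_y_2 = 303
radius_2 = 27
center_x_3 = 189
center_y_3 = 177
radius_3 = 45
px0_4 = 18
py0_4 = 136
px1_4 = 165
py1_4 = 191
px0_5 = 22
py0_5 = 36
px1_5 = 161
py1_5 = 68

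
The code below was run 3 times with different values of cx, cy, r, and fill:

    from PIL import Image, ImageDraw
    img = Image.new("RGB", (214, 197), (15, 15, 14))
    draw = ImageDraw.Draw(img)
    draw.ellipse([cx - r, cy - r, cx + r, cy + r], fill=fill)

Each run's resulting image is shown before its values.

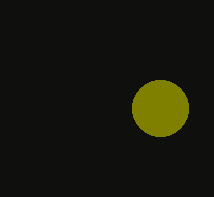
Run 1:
cx = 160
cy = 108
r = 28
fill = 'olive'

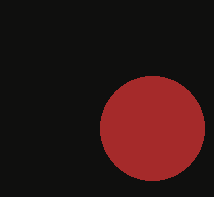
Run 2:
cx = 152
cy = 128
r = 52
fill = 'brown'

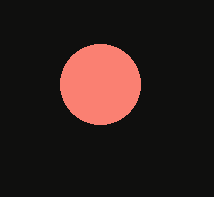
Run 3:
cx = 100; cy = 84; r = 40; fill = 'salmon'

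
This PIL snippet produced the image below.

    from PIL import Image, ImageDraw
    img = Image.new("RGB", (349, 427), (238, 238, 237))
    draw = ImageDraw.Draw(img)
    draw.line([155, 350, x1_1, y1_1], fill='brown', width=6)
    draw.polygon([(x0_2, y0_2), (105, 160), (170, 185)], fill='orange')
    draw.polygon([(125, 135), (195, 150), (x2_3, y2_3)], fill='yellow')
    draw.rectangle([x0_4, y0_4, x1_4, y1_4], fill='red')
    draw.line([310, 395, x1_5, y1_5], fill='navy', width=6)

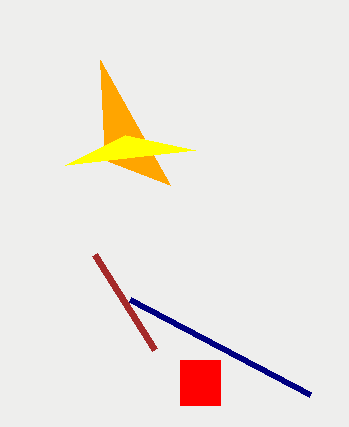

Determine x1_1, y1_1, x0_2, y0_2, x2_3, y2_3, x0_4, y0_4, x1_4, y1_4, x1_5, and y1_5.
x1_1 = 95; y1_1 = 255; x0_2 = 100; y0_2 = 60; x2_3 = 65; y2_3 = 165; x0_4 = 180; y0_4 = 360; x1_4 = 220; y1_4 = 405; x1_5 = 130; y1_5 = 300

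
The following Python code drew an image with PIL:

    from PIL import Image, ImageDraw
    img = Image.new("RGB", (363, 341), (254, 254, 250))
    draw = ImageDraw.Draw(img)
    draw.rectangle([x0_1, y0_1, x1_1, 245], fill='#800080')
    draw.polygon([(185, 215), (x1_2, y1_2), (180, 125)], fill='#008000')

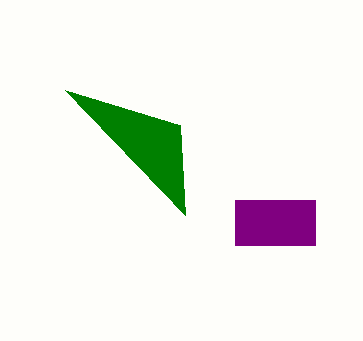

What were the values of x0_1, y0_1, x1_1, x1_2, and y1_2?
x0_1 = 235
y0_1 = 200
x1_1 = 315
x1_2 = 65
y1_2 = 90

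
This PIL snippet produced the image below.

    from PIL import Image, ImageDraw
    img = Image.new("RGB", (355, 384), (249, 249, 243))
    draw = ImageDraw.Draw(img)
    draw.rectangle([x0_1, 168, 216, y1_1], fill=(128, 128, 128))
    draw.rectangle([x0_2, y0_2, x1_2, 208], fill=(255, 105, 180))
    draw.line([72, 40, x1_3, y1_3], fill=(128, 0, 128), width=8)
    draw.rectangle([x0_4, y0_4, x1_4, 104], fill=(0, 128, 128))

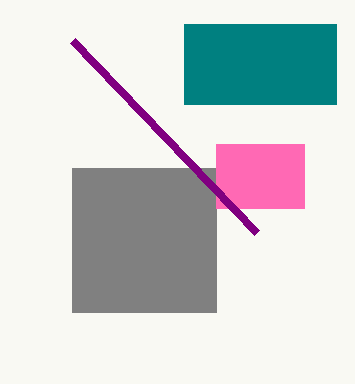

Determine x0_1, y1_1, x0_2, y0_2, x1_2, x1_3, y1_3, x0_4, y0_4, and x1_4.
x0_1 = 72, y1_1 = 312, x0_2 = 216, y0_2 = 144, x1_2 = 304, x1_3 = 256, y1_3 = 232, x0_4 = 184, y0_4 = 24, x1_4 = 336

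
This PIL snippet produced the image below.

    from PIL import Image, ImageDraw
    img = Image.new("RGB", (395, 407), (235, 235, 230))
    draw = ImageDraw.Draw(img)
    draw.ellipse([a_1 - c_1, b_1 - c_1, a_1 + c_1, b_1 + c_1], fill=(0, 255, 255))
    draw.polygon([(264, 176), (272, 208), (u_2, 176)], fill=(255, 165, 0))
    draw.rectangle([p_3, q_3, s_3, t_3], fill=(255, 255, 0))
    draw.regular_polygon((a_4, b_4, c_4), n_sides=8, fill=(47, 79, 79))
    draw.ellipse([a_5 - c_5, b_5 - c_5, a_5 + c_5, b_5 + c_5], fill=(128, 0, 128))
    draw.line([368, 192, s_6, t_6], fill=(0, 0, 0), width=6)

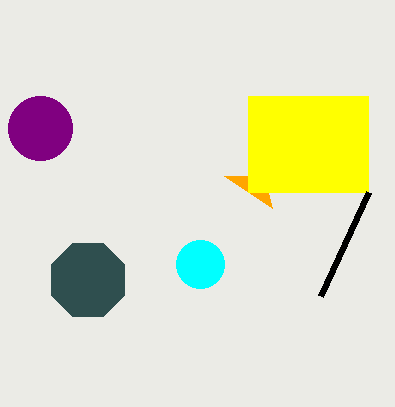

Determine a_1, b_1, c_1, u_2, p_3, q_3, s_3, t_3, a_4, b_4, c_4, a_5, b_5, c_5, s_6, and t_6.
a_1 = 200; b_1 = 264; c_1 = 24; u_2 = 224; p_3 = 248; q_3 = 96; s_3 = 368; t_3 = 192; a_4 = 88; b_4 = 280; c_4 = 40; a_5 = 40; b_5 = 128; c_5 = 32; s_6 = 320; t_6 = 296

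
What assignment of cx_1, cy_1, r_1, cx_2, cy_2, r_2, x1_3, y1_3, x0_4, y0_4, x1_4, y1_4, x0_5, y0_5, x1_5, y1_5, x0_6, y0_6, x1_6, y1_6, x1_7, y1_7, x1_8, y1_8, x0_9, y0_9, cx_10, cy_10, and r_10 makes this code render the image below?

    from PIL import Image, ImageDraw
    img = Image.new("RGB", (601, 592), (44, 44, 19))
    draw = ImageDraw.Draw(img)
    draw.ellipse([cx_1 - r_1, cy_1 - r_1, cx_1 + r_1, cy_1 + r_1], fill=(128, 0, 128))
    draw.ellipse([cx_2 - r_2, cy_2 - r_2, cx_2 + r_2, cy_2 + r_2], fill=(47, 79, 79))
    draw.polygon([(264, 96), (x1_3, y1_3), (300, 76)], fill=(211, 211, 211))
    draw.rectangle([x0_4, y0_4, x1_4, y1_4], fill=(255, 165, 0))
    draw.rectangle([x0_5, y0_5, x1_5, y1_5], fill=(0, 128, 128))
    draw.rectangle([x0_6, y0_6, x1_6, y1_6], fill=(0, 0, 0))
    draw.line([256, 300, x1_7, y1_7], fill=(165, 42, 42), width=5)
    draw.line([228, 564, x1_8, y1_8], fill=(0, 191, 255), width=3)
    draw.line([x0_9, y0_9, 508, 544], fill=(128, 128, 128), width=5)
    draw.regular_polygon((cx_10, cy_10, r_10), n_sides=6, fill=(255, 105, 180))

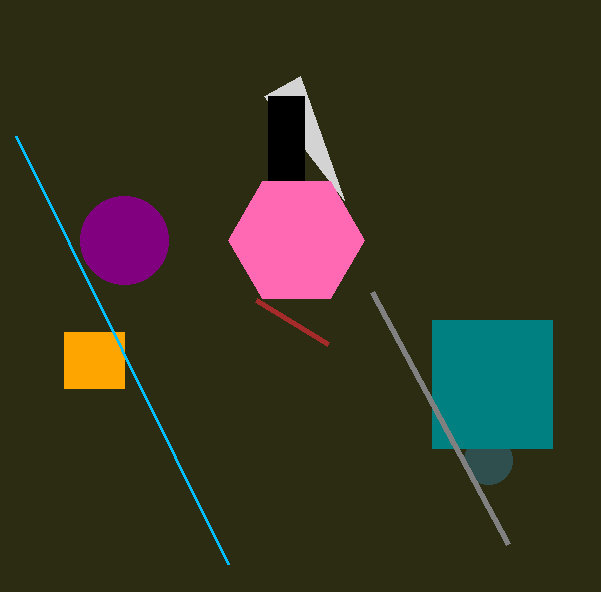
cx_1 = 124; cy_1 = 240; r_1 = 44; cx_2 = 488; cy_2 = 460; r_2 = 24; x1_3 = 344; y1_3 = 200; x0_4 = 64; y0_4 = 332; x1_4 = 124; y1_4 = 388; x0_5 = 432; y0_5 = 320; x1_5 = 552; y1_5 = 448; x0_6 = 268; y0_6 = 96; x1_6 = 304; y1_6 = 180; x1_7 = 328; y1_7 = 344; x1_8 = 16; y1_8 = 136; x0_9 = 372; y0_9 = 292; cx_10 = 296; cy_10 = 240; r_10 = 68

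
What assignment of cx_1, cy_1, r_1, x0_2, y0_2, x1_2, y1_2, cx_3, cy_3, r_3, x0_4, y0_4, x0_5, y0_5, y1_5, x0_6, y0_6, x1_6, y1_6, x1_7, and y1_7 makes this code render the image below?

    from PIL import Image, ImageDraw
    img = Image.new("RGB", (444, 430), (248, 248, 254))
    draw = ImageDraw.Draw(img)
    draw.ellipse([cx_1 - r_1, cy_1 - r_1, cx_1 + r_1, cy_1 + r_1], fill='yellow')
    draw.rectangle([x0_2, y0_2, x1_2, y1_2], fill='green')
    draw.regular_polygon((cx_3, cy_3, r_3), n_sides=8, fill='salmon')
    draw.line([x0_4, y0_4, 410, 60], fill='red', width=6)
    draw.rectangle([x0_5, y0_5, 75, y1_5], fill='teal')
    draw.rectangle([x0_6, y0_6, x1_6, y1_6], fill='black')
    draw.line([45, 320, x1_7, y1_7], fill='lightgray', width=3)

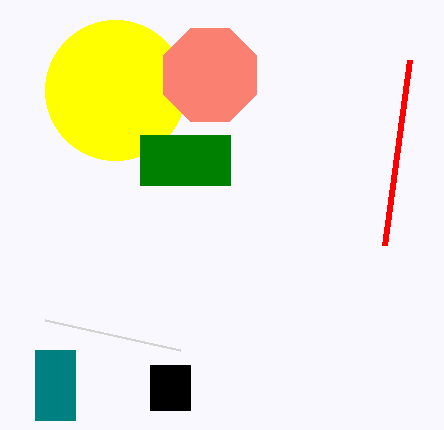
cx_1 = 115, cy_1 = 90, r_1 = 70, x0_2 = 140, y0_2 = 135, x1_2 = 230, y1_2 = 185, cx_3 = 210, cy_3 = 75, r_3 = 50, x0_4 = 385, y0_4 = 245, x0_5 = 35, y0_5 = 350, y1_5 = 420, x0_6 = 150, y0_6 = 365, x1_6 = 190, y1_6 = 410, x1_7 = 180, y1_7 = 350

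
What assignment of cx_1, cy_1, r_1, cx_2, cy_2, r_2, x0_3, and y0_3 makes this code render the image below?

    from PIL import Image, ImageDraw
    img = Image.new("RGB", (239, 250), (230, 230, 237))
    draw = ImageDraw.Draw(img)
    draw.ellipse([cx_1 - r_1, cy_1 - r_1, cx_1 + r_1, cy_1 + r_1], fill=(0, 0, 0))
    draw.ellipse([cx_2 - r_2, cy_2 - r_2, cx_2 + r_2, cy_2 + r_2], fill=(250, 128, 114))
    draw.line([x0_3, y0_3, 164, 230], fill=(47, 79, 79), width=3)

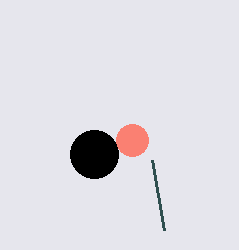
cx_1 = 94, cy_1 = 154, r_1 = 24, cx_2 = 132, cy_2 = 140, r_2 = 16, x0_3 = 152, y0_3 = 160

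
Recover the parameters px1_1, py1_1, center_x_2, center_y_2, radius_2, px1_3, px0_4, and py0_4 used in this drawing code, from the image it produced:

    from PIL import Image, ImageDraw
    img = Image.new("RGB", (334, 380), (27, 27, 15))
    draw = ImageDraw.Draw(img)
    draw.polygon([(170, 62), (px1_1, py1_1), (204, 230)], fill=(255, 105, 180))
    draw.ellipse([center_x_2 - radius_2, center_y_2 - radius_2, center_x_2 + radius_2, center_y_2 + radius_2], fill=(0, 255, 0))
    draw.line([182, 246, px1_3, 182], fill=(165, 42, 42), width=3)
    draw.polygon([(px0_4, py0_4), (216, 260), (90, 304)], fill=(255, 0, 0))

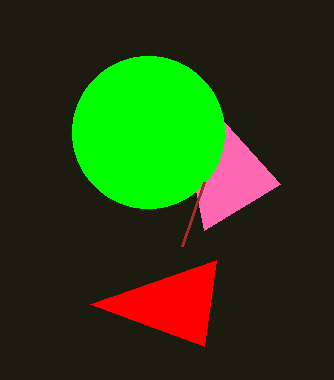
px1_1 = 280, py1_1 = 184, center_x_2 = 148, center_y_2 = 132, radius_2 = 76, px1_3 = 204, px0_4 = 204, py0_4 = 346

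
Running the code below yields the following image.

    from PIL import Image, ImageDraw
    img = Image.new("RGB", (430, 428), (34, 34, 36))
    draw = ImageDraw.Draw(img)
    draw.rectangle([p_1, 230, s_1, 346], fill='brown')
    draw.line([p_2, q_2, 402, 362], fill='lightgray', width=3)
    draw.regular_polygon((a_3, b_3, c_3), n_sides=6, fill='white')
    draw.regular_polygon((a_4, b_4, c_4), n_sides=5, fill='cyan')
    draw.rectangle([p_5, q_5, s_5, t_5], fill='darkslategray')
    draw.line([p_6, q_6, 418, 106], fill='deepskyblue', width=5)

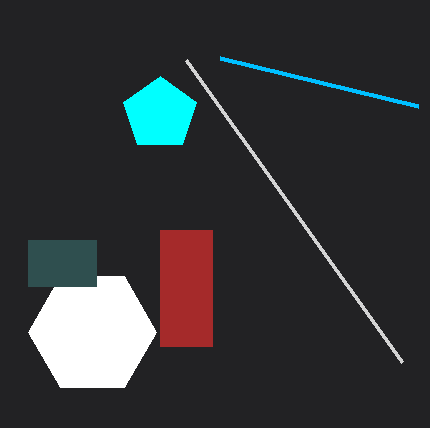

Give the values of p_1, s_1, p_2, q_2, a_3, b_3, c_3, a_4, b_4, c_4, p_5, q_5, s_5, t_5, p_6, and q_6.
p_1 = 160; s_1 = 212; p_2 = 186; q_2 = 60; a_3 = 92; b_3 = 332; c_3 = 64; a_4 = 160; b_4 = 114; c_4 = 38; p_5 = 28; q_5 = 240; s_5 = 96; t_5 = 286; p_6 = 220; q_6 = 58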